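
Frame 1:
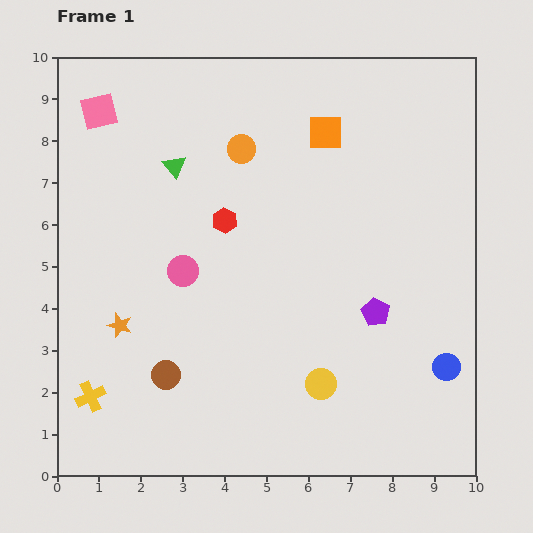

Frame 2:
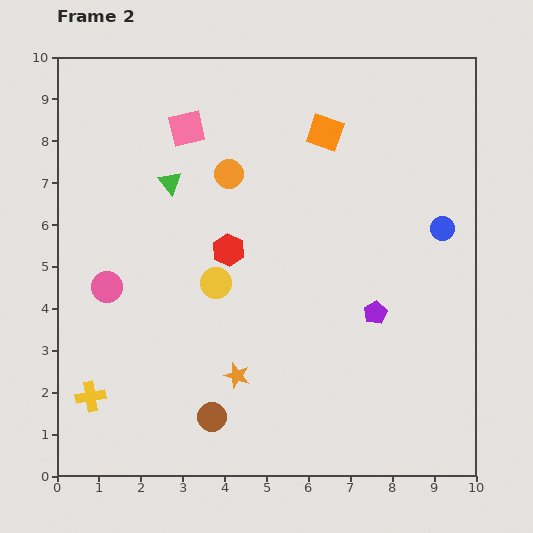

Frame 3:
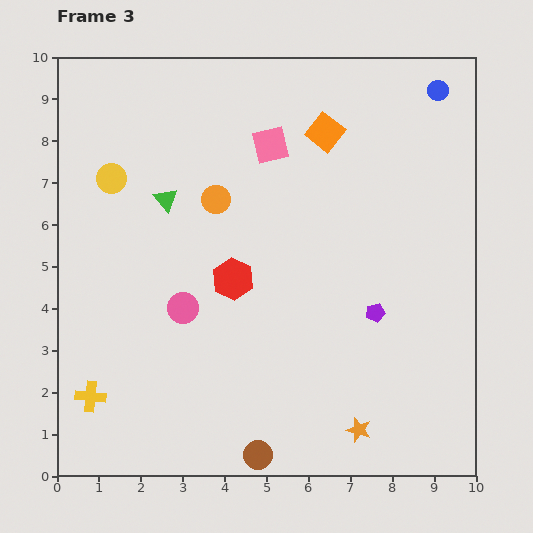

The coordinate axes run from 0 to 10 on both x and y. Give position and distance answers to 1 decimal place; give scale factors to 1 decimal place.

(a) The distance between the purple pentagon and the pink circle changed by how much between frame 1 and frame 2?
+1.7

Distance in frame 1: 4.7. Distance in frame 2: 6.4.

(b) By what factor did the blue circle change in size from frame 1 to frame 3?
0.8×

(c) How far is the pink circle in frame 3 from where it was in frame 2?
1.9

The pink circle moved from (1.2, 4.5) to (3.0, 4.0), a distance of √(1.8² + 0.5²) ≈ 1.9.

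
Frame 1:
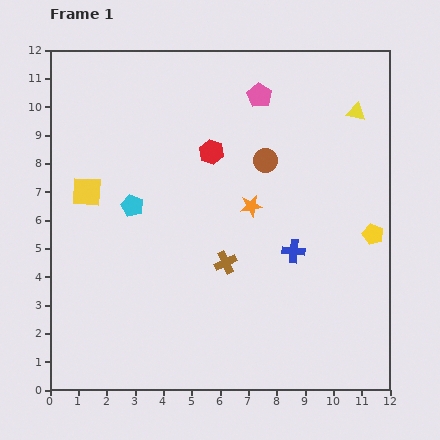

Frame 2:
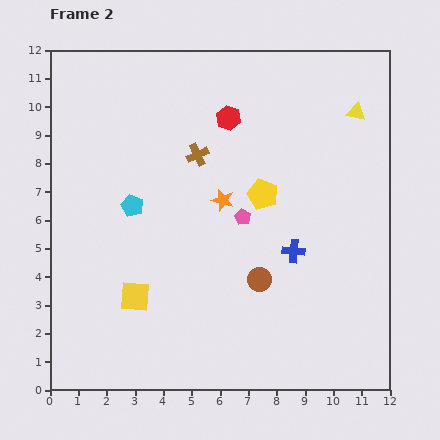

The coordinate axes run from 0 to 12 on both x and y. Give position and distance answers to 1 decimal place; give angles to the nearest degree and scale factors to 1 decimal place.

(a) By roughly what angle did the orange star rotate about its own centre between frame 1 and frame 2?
27° clockwise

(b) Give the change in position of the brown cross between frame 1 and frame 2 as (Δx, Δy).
(-1.0, 3.8)

The brown cross was at (6.2, 4.5) in frame 1 and (5.2, 8.3) in frame 2.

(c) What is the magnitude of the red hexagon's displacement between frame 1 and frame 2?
1.3

The red hexagon moved from (5.7, 8.4) to (6.3, 9.6), a distance of √(0.6² + 1.2²) ≈ 1.3.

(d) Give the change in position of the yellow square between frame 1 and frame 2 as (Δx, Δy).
(1.7, -3.7)

The yellow square was at (1.3, 7.0) in frame 1 and (3.0, 3.3) in frame 2.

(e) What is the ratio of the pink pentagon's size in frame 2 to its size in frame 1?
0.7×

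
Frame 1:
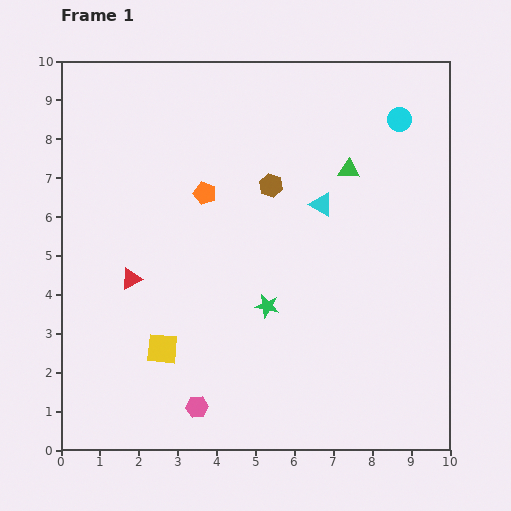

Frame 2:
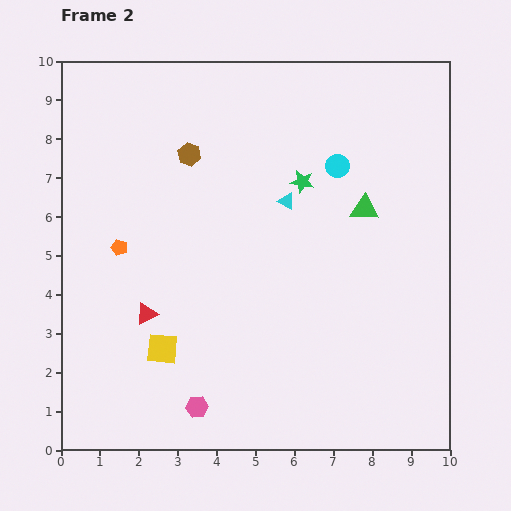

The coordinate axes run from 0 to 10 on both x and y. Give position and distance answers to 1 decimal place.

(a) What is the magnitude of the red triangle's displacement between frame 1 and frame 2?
1.0

The red triangle moved from (1.8, 4.4) to (2.2, 3.5), a distance of √(0.4² + 0.9²) ≈ 1.0.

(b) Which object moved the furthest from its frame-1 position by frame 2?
the green star

(moved 3.3; next 2.6)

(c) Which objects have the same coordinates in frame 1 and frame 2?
the yellow square, the pink hexagon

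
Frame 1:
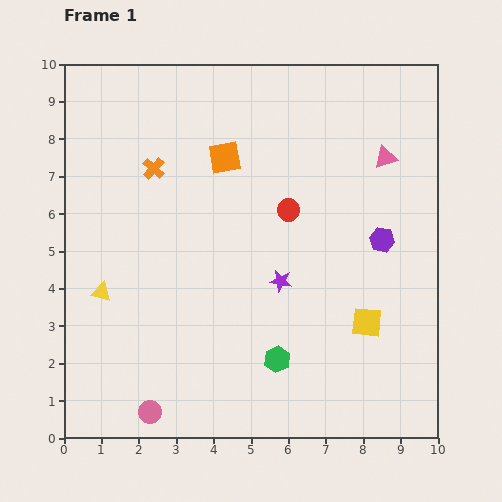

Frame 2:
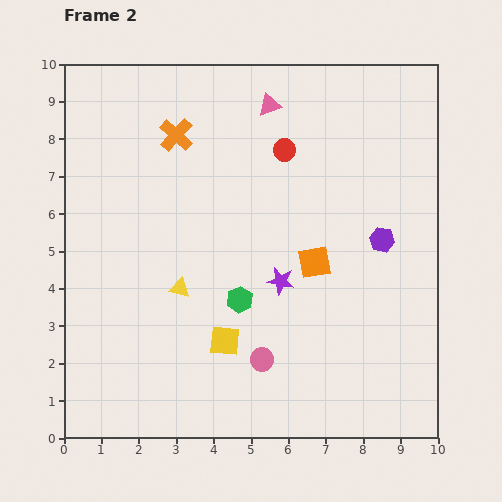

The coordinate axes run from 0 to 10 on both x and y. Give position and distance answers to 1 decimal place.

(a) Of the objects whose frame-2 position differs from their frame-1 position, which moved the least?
the orange cross

(moved 1.1)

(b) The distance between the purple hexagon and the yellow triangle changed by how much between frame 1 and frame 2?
-2.0

Distance in frame 1: 7.6. Distance in frame 2: 5.6.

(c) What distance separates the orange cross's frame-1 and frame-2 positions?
1.1

The orange cross moved from (2.4, 7.2) to (3.0, 8.1), a distance of √(0.6² + 0.9²) ≈ 1.1.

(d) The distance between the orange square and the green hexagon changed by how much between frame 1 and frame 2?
-3.4

Distance in frame 1: 5.6. Distance in frame 2: 2.2.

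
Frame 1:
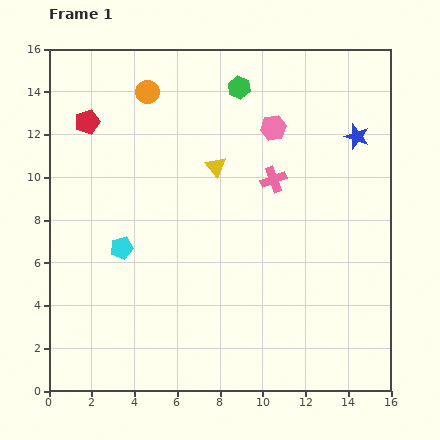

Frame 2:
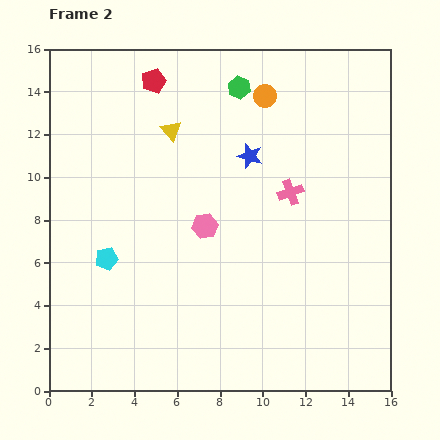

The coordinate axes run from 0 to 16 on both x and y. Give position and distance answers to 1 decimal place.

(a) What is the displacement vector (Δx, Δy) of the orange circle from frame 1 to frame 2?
(5.5, -0.2)

The orange circle was at (4.6, 14.0) in frame 1 and (10.1, 13.8) in frame 2.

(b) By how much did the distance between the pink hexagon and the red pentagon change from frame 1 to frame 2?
-1.5

Distance in frame 1: 8.7. Distance in frame 2: 7.2.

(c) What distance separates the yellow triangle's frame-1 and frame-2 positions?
2.7

The yellow triangle moved from (7.8, 10.5) to (5.7, 12.2), a distance of √(2.1² + 1.7²) ≈ 2.7.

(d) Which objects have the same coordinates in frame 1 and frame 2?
the green hexagon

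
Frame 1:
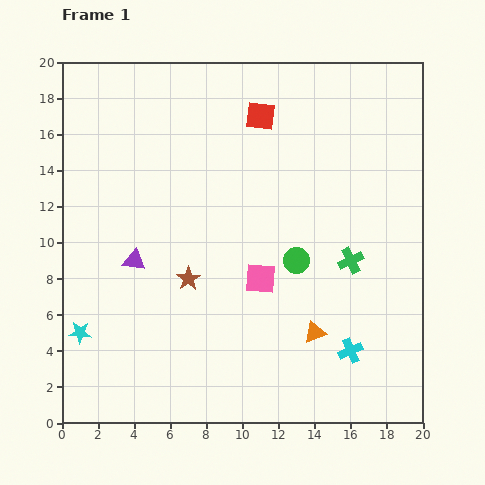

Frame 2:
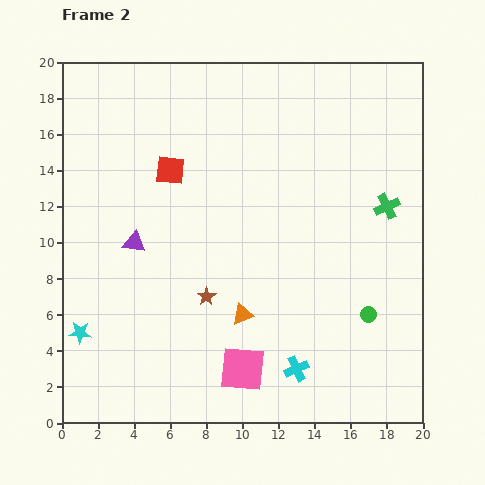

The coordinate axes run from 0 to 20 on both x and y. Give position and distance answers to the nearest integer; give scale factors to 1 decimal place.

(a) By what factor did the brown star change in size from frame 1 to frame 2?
0.8×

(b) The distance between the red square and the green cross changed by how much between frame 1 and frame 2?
+3

Distance in frame 1: 9. Distance in frame 2: 12.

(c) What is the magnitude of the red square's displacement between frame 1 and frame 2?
6

The red square moved from (11, 17) to (6, 14), a distance of √(5² + 3²) ≈ 6.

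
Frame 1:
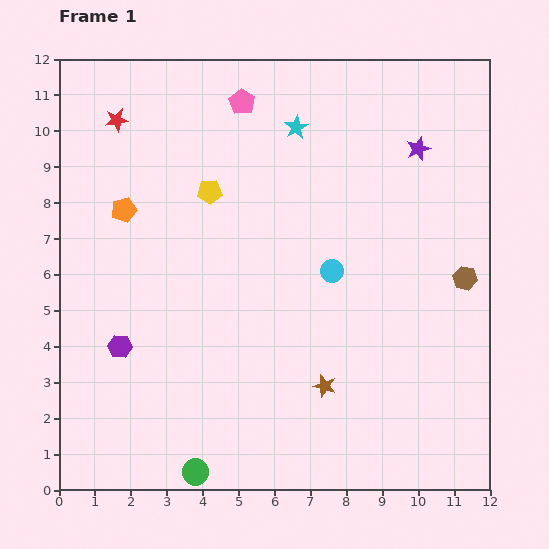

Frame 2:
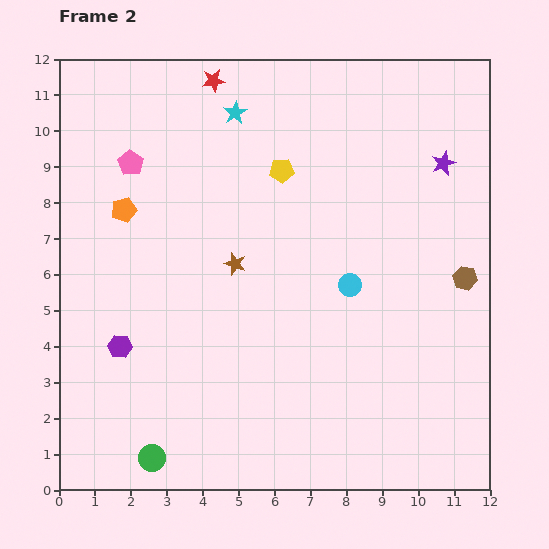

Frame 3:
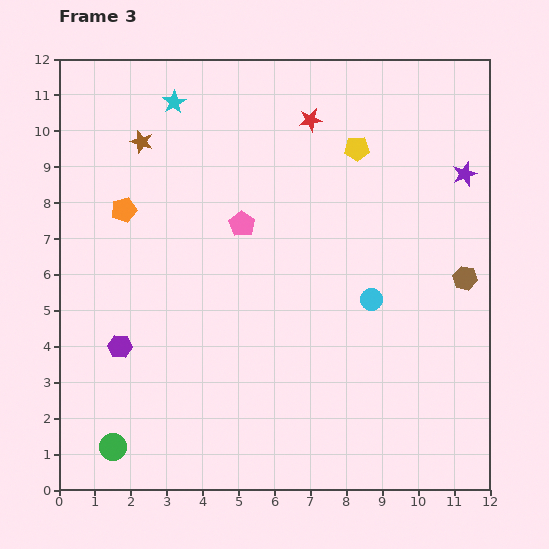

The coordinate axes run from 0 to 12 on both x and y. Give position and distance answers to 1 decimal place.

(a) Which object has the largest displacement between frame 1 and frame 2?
the brown star

(moved 4.2; next 3.5)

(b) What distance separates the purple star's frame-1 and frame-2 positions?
0.8

The purple star moved from (10.0, 9.5) to (10.7, 9.1), a distance of √(0.7² + 0.4²) ≈ 0.8.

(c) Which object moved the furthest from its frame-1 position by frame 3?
the brown star

(moved 8.5; next 5.4)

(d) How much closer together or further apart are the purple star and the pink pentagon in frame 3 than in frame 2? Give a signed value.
-2.3

Distance in frame 2: 8.7. Distance in frame 3: 6.4.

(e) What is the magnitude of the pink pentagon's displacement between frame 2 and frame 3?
3.5

The pink pentagon moved from (2.0, 9.1) to (5.1, 7.4), a distance of √(3.1² + 1.7²) ≈ 3.5.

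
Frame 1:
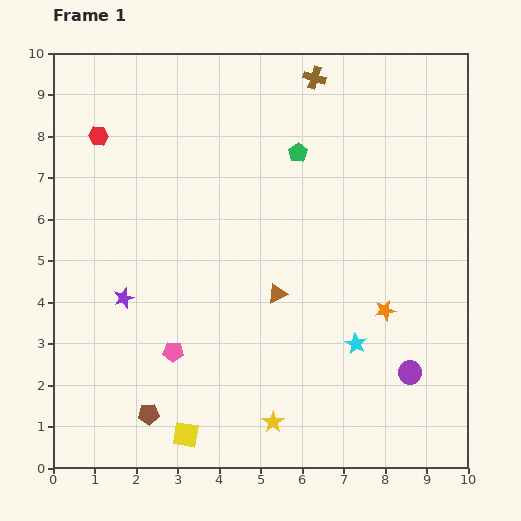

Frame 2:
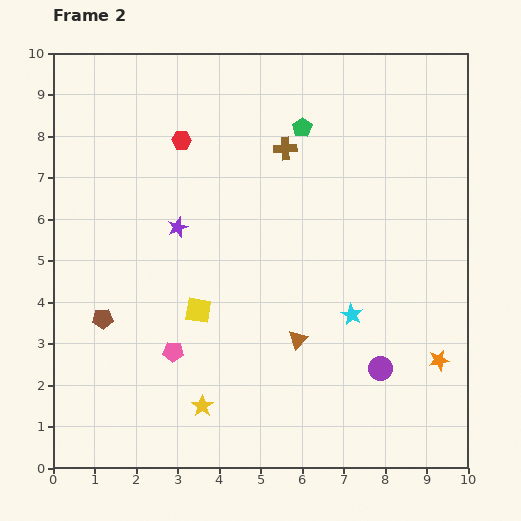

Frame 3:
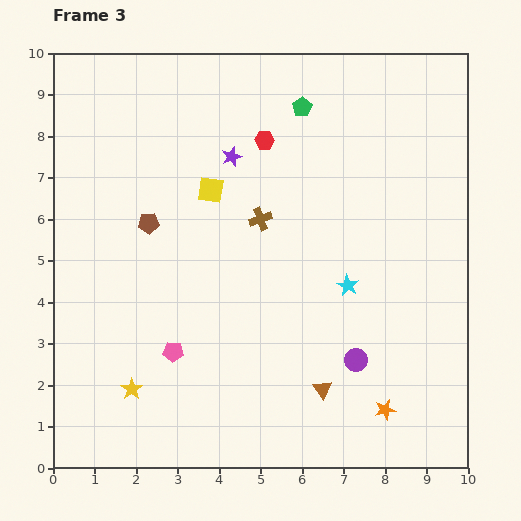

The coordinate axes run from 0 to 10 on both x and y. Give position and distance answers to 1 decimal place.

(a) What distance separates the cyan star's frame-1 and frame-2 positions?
0.7

The cyan star moved from (7.3, 3.0) to (7.2, 3.7), a distance of √(0.1² + 0.7²) ≈ 0.7.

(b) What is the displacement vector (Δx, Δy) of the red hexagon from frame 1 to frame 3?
(4.0, -0.1)

The red hexagon was at (1.1, 8.0) in frame 1 and (5.1, 7.9) in frame 3.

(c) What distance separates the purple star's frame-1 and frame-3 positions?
4.3

The purple star moved from (1.7, 4.1) to (4.3, 7.5), a distance of √(2.6² + 3.4²) ≈ 4.3.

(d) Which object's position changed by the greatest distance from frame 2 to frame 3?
the yellow square

(moved 2.9; next 2.5)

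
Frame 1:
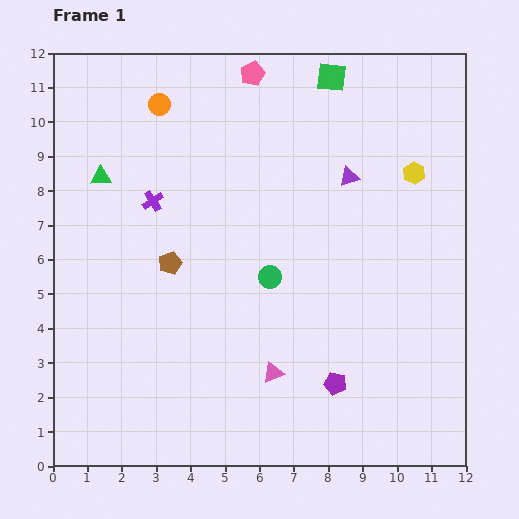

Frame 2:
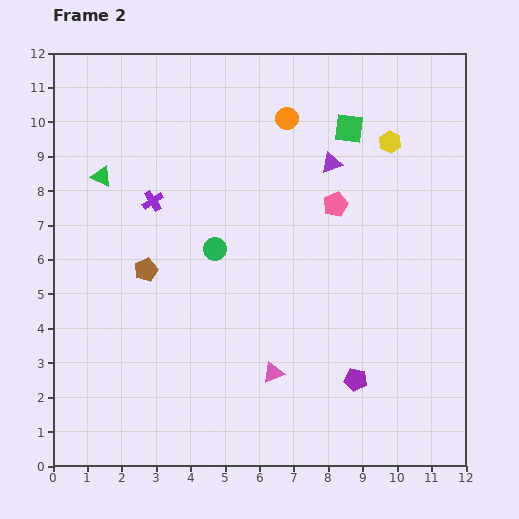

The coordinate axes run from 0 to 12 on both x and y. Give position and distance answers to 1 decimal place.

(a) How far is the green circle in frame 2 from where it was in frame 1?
1.8

The green circle moved from (6.3, 5.5) to (4.7, 6.3), a distance of √(1.6² + 0.8²) ≈ 1.8.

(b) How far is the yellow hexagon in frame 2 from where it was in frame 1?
1.1

The yellow hexagon moved from (10.5, 8.5) to (9.8, 9.4), a distance of √(0.7² + 0.9²) ≈ 1.1.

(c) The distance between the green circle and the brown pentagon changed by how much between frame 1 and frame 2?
-0.8

Distance in frame 1: 2.9. Distance in frame 2: 2.1.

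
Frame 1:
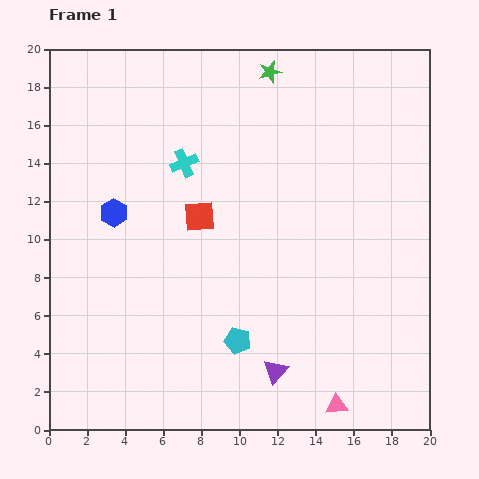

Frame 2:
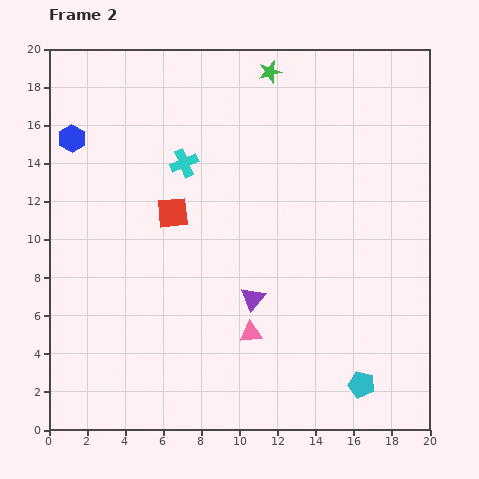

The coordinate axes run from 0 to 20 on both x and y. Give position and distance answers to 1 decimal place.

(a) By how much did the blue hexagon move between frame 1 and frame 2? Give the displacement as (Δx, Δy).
(-2.2, 3.9)

The blue hexagon was at (3.4, 11.4) in frame 1 and (1.2, 15.3) in frame 2.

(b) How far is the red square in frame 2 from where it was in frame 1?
1.4

The red square moved from (7.9, 11.2) to (6.5, 11.4), a distance of √(1.4² + 0.2²) ≈ 1.4.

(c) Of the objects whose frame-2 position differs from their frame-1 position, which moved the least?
the red square

(moved 1.4)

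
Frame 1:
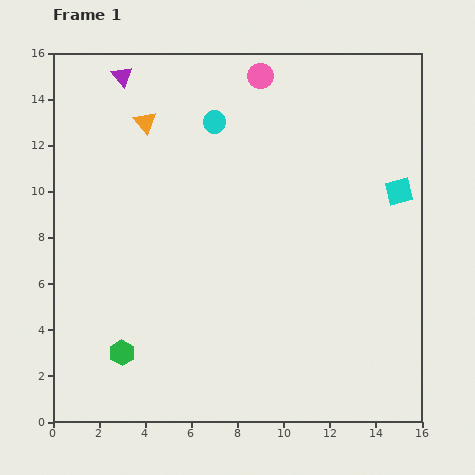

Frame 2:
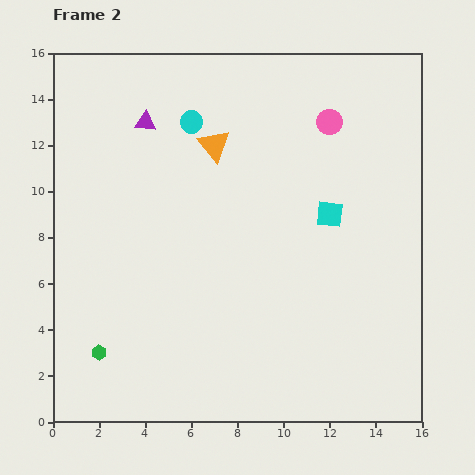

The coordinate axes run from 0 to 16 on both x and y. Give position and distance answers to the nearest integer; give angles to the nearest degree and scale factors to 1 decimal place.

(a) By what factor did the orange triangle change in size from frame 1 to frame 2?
1.5×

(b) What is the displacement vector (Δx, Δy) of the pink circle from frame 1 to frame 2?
(3, -2)

The pink circle was at (9, 15) in frame 1 and (12, 13) in frame 2.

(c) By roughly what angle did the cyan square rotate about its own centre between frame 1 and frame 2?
20° clockwise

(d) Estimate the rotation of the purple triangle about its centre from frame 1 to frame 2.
46° counter-clockwise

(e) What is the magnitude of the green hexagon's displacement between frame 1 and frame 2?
1

The green hexagon moved from (3, 3) to (2, 3), a distance of √(1² + 0²) ≈ 1.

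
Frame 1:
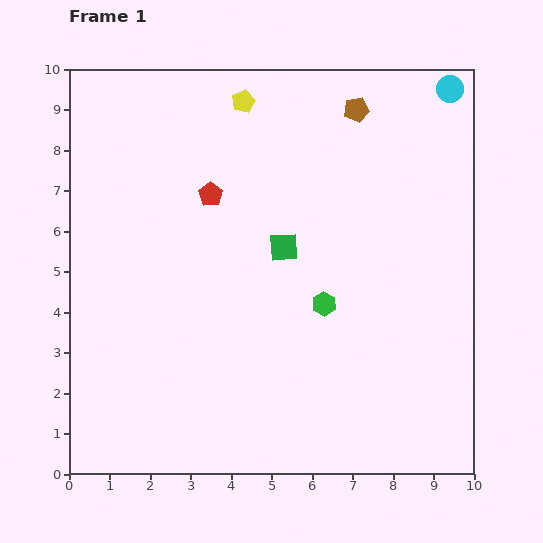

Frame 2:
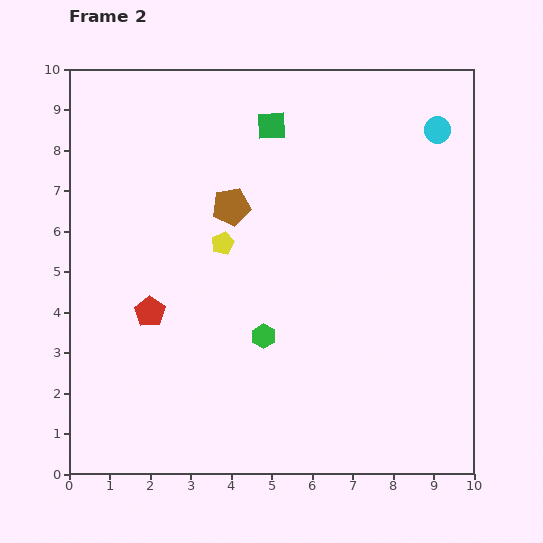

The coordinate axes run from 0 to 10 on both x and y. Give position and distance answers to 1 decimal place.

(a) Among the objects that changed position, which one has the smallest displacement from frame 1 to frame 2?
the cyan circle

(moved 1.0)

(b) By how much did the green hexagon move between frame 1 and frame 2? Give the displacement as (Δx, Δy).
(-1.5, -0.8)

The green hexagon was at (6.3, 4.2) in frame 1 and (4.8, 3.4) in frame 2.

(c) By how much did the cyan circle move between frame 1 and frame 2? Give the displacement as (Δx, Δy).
(-0.3, -1.0)

The cyan circle was at (9.4, 9.5) in frame 1 and (9.1, 8.5) in frame 2.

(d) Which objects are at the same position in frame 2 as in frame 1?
none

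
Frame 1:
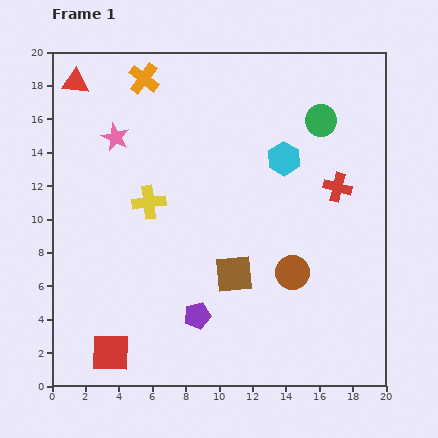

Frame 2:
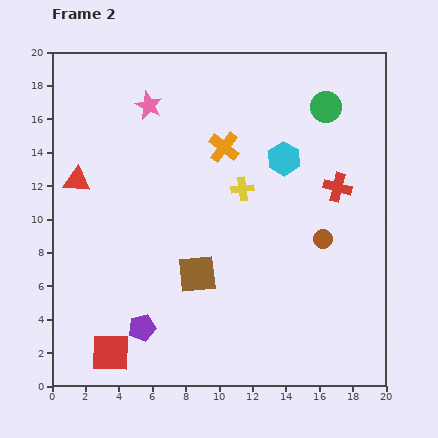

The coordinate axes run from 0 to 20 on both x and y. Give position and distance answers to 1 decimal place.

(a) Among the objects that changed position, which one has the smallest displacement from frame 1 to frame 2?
the green circle

(moved 0.9)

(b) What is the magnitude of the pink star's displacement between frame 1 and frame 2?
2.8

The pink star moved from (3.8, 14.9) to (5.8, 16.8), a distance of √(2.0² + 1.9²) ≈ 2.8.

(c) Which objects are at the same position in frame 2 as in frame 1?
the cyan hexagon, the red cross, the red square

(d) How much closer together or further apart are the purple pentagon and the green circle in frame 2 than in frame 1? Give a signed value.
+3.4

Distance in frame 1: 13.8. Distance in frame 2: 17.2.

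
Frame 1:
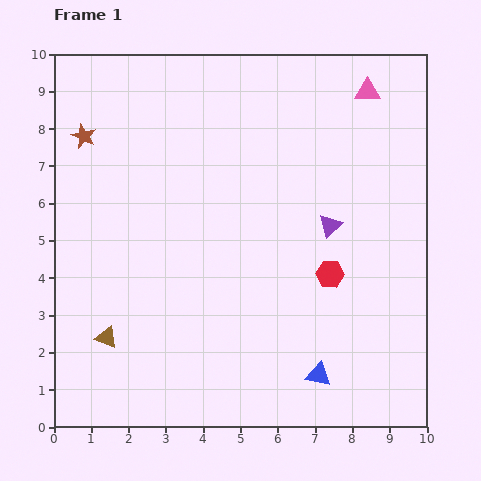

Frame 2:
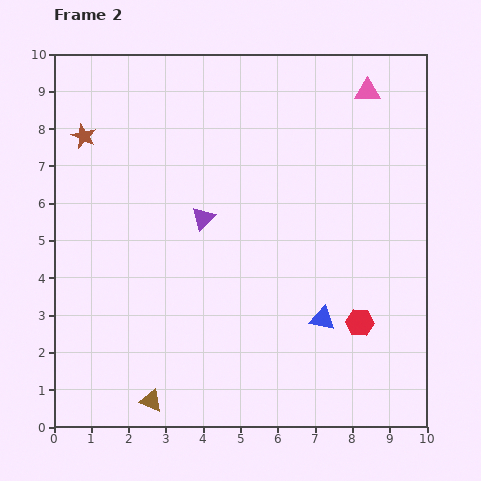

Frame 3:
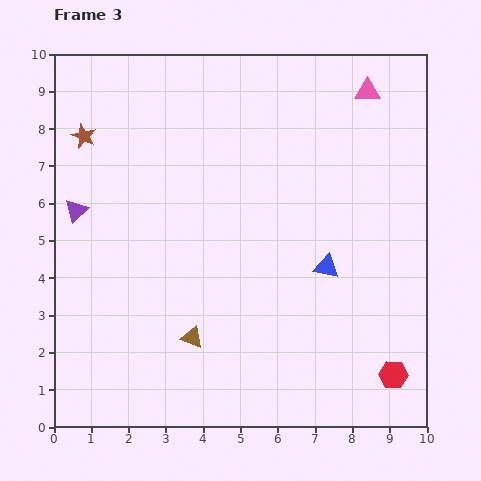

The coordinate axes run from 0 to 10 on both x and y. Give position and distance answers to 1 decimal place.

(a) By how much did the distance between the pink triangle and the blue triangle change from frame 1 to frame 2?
-1.5

Distance in frame 1: 7.7. Distance in frame 2: 6.2.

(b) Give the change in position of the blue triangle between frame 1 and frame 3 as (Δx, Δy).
(0.2, 2.9)

The blue triangle was at (7.1, 1.4) in frame 1 and (7.3, 4.3) in frame 3.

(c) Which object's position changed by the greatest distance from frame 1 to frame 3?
the purple triangle

(moved 6.8; next 3.2)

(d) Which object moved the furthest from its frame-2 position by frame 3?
the purple triangle

(moved 3.4; next 2.0)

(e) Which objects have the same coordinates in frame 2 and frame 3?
the brown star, the pink triangle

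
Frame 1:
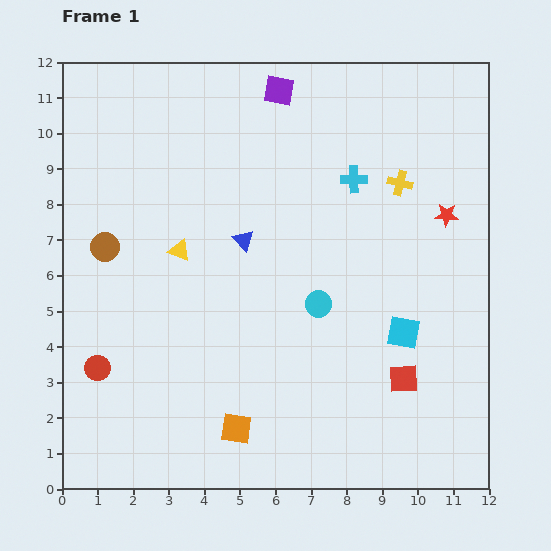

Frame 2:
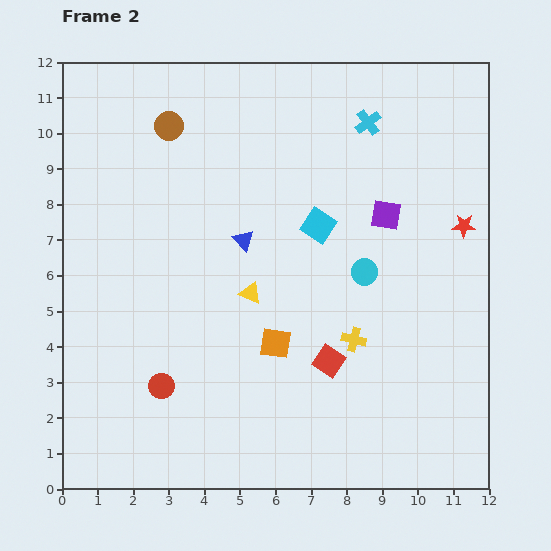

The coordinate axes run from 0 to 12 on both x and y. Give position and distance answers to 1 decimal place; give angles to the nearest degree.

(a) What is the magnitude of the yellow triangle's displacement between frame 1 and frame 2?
2.3

The yellow triangle moved from (3.3, 6.7) to (5.3, 5.5), a distance of √(2.0² + 1.2²) ≈ 2.3.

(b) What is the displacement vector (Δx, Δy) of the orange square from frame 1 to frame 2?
(1.1, 2.4)

The orange square was at (4.9, 1.7) in frame 1 and (6.0, 4.1) in frame 2.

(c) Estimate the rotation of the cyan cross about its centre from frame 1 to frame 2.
35° counter-clockwise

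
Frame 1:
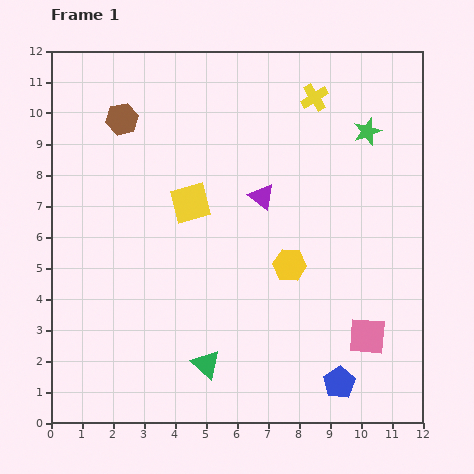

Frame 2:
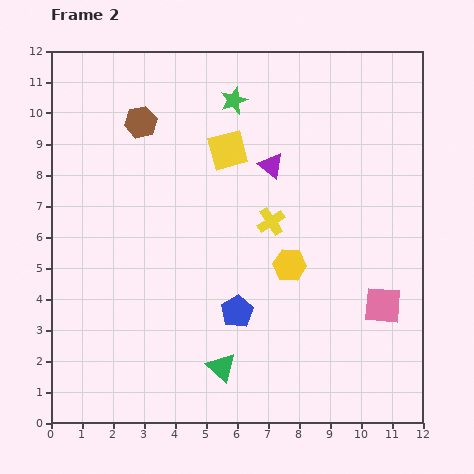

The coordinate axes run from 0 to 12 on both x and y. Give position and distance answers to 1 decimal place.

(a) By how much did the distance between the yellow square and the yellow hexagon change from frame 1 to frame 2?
+0.4

Distance in frame 1: 3.8. Distance in frame 2: 4.2.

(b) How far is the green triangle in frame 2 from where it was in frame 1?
0.5

The green triangle moved from (5.0, 1.9) to (5.5, 1.8), a distance of √(0.5² + 0.1²) ≈ 0.5.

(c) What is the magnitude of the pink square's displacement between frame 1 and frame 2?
1.1

The pink square moved from (10.2, 2.8) to (10.7, 3.8), a distance of √(0.5² + 1.0²) ≈ 1.1.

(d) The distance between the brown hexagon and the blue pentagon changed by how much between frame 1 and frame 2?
-4.2

Distance in frame 1: 11.0. Distance in frame 2: 6.8.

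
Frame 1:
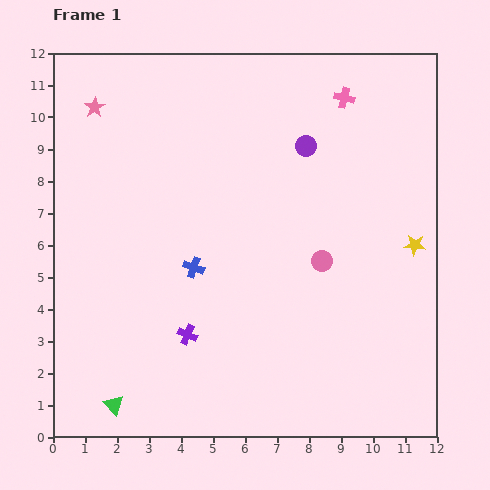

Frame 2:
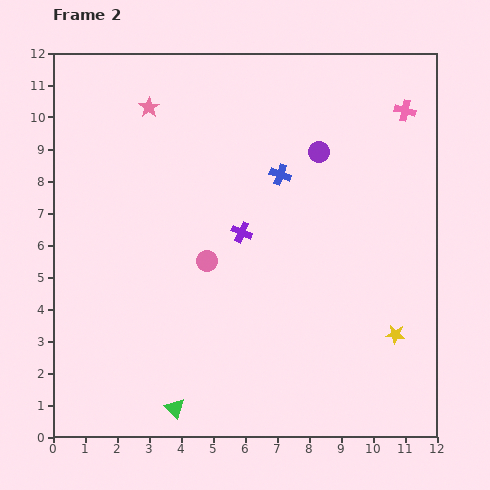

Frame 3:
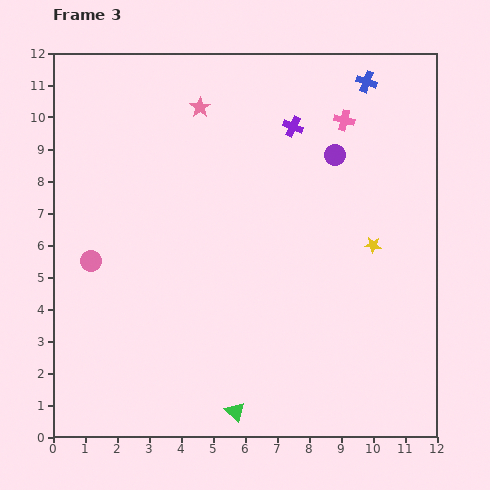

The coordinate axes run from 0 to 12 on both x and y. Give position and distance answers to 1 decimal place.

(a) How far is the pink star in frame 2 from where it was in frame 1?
1.7

The pink star moved from (1.3, 10.3) to (3.0, 10.3), a distance of √(1.7² + 0.0²) ≈ 1.7.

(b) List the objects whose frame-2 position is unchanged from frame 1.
none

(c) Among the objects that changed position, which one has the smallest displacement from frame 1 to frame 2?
the purple circle

(moved 0.4)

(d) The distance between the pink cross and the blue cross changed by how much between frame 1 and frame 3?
-5.7

Distance in frame 1: 7.1. Distance in frame 3: 1.4.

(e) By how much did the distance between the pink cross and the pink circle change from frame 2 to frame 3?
+1.2

Distance in frame 2: 7.8. Distance in frame 3: 9.0.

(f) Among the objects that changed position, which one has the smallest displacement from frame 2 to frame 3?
the purple circle

(moved 0.5)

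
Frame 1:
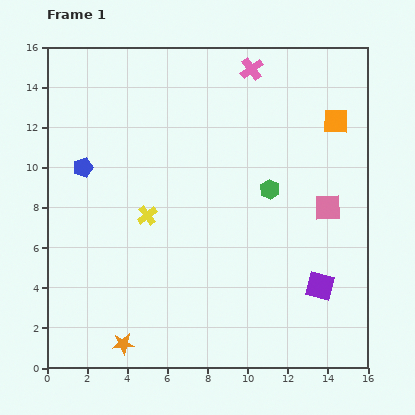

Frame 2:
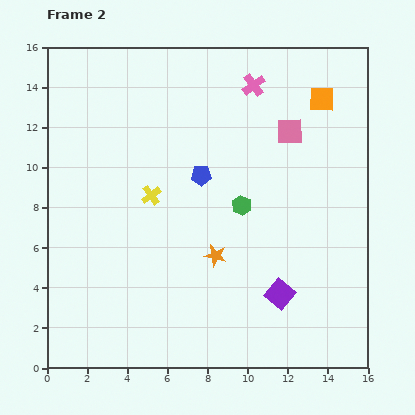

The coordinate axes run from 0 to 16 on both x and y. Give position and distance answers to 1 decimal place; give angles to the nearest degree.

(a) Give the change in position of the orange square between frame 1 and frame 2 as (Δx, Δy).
(-0.7, 1.1)

The orange square was at (14.4, 12.3) in frame 1 and (13.7, 13.4) in frame 2.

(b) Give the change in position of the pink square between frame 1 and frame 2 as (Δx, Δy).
(-1.9, 3.8)

The pink square was at (14.0, 8.0) in frame 1 and (12.1, 11.8) in frame 2.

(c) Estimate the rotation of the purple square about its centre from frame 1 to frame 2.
26° clockwise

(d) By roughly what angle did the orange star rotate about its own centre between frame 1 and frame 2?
18° clockwise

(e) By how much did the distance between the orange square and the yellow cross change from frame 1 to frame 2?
-0.7

Distance in frame 1: 10.5. Distance in frame 2: 9.8.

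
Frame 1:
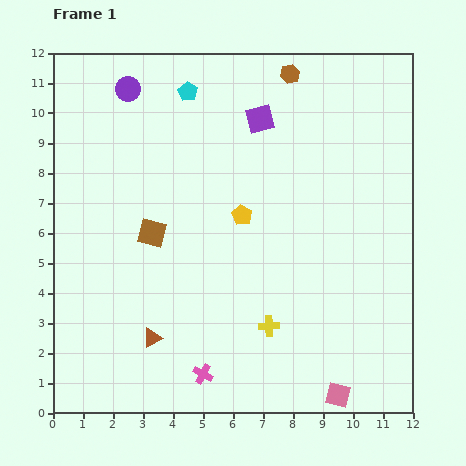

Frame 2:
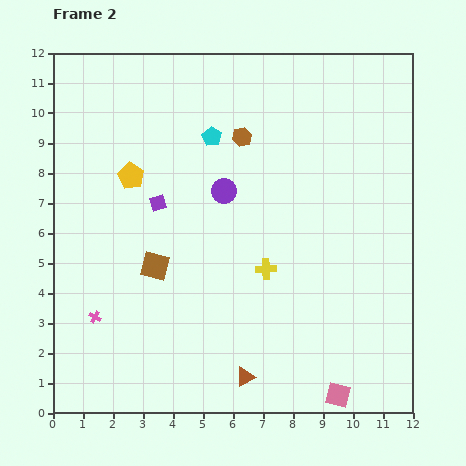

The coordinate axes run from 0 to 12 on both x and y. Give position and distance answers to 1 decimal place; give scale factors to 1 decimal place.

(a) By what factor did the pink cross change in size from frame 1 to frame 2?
0.6×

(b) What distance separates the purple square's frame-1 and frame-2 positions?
4.4

The purple square moved from (6.9, 9.8) to (3.5, 7.0), a distance of √(3.4² + 2.8²) ≈ 4.4.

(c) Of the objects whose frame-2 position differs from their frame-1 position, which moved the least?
the brown square

(moved 1.1)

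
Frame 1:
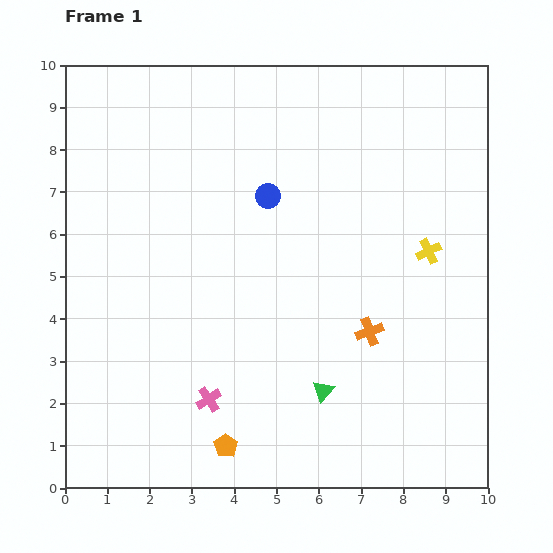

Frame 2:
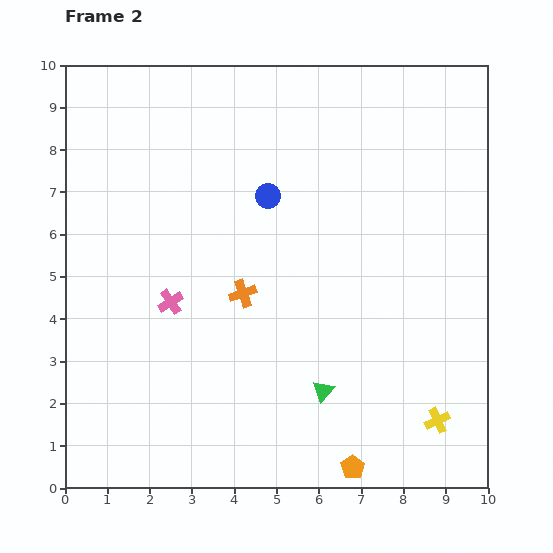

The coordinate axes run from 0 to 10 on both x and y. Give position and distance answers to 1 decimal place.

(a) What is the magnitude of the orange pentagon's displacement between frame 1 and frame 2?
3.0

The orange pentagon moved from (3.8, 1.0) to (6.8, 0.5), a distance of √(3.0² + 0.5²) ≈ 3.0.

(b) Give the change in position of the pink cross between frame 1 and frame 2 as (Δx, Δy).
(-0.9, 2.3)

The pink cross was at (3.4, 2.1) in frame 1 and (2.5, 4.4) in frame 2.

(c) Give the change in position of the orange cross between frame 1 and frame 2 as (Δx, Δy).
(-3.0, 0.9)

The orange cross was at (7.2, 3.7) in frame 1 and (4.2, 4.6) in frame 2.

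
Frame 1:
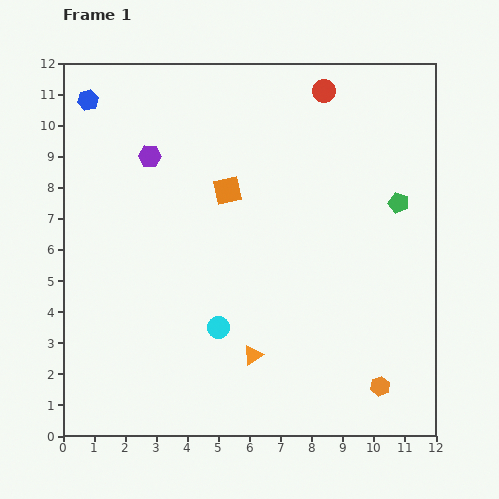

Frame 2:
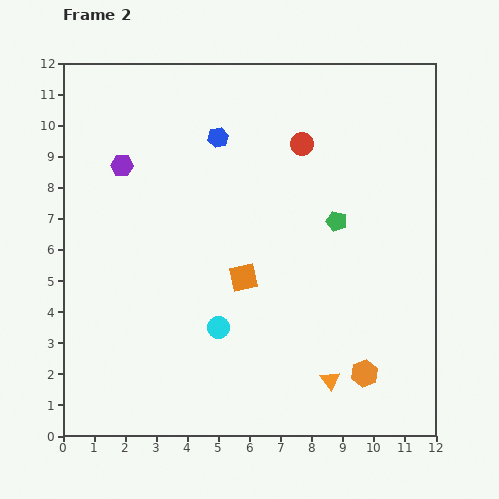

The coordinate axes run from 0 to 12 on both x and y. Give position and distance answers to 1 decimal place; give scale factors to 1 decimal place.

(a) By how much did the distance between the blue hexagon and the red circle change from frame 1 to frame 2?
-4.9

Distance in frame 1: 7.6. Distance in frame 2: 2.7.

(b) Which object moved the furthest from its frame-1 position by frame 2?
the blue hexagon

(moved 4.4; next 2.8)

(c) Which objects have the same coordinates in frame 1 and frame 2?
the cyan circle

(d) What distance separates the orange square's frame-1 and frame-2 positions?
2.8

The orange square moved from (5.3, 7.9) to (5.8, 5.1), a distance of √(0.5² + 2.8²) ≈ 2.8.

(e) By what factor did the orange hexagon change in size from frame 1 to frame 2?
1.4×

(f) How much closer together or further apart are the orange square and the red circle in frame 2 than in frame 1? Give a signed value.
+0.2

Distance in frame 1: 4.5. Distance in frame 2: 4.7.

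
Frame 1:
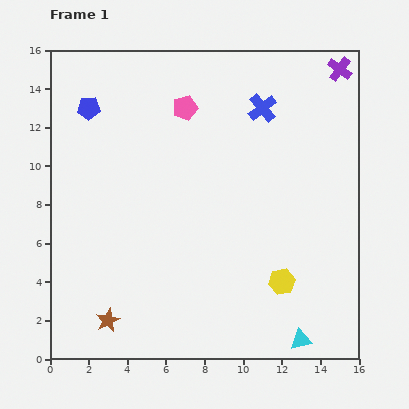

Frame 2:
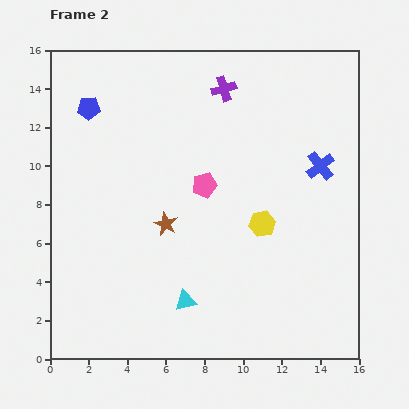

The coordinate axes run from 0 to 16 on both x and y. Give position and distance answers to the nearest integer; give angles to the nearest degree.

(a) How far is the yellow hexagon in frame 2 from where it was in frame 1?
3

The yellow hexagon moved from (12, 4) to (11, 7), a distance of √(1² + 3²) ≈ 3.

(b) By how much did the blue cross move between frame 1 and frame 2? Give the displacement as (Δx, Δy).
(3, -3)

The blue cross was at (11, 13) in frame 1 and (14, 10) in frame 2.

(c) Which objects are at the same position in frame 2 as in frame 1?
the blue pentagon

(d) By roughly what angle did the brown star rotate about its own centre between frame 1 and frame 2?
20° counter-clockwise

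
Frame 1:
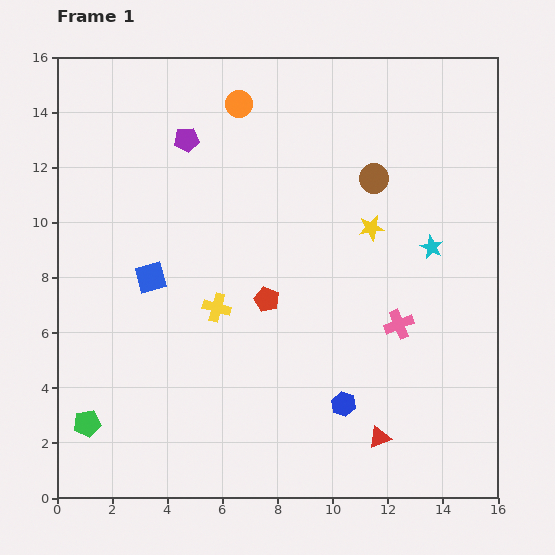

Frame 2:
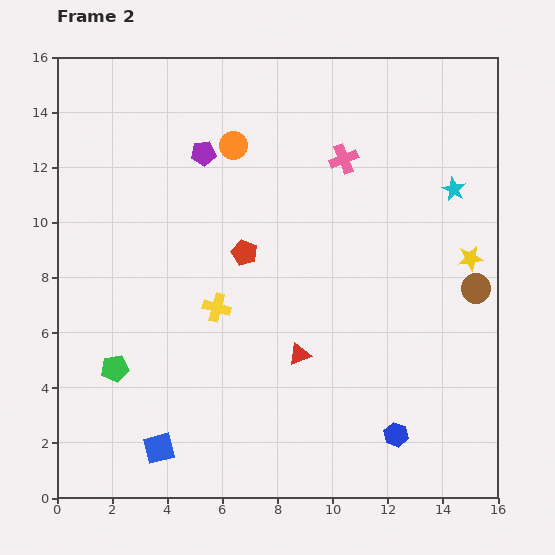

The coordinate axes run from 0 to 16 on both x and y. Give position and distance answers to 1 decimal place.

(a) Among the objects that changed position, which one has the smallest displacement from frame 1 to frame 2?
the purple pentagon

(moved 0.8)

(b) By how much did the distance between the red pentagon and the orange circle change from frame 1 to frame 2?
-3.3

Distance in frame 1: 7.2. Distance in frame 2: 3.9.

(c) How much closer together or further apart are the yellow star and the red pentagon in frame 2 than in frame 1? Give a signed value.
+3.6

Distance in frame 1: 4.6. Distance in frame 2: 8.2.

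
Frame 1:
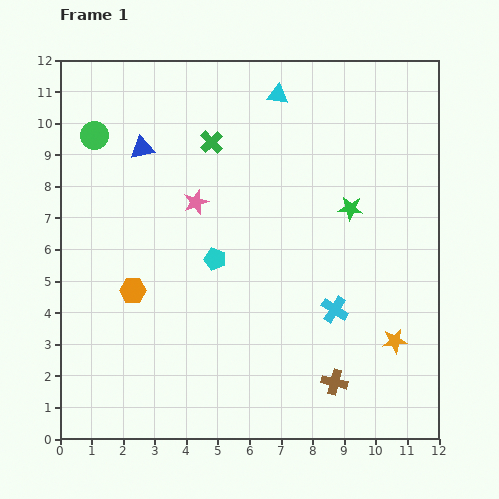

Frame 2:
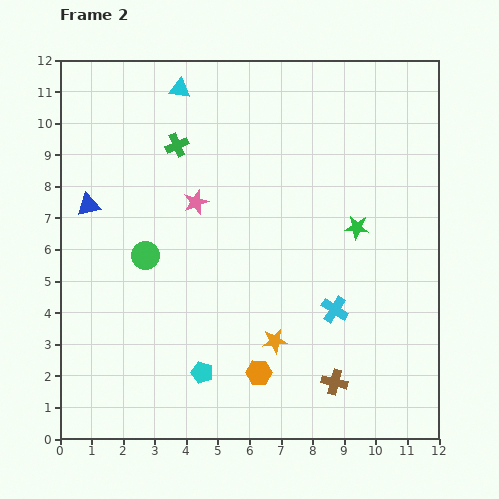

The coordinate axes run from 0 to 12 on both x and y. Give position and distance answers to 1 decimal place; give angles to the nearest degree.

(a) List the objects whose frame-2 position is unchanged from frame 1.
the cyan cross, the brown cross, the pink star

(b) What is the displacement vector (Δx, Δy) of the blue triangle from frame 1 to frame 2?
(-1.7, -1.8)

The blue triangle was at (2.6, 9.2) in frame 1 and (0.9, 7.4) in frame 2.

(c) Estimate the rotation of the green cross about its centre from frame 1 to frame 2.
20° clockwise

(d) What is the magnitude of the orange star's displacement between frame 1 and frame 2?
3.8

The orange star moved from (10.6, 3.1) to (6.8, 3.1), a distance of √(3.8² + 0.0²) ≈ 3.8.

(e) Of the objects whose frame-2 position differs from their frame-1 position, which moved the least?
the green star

(moved 0.6)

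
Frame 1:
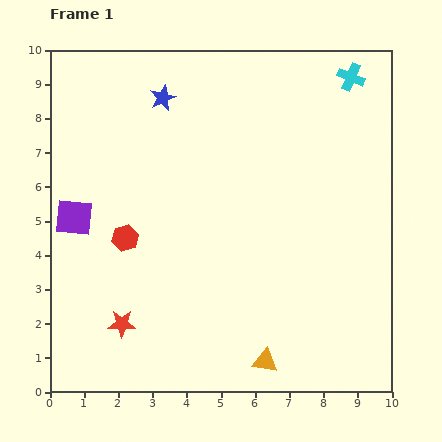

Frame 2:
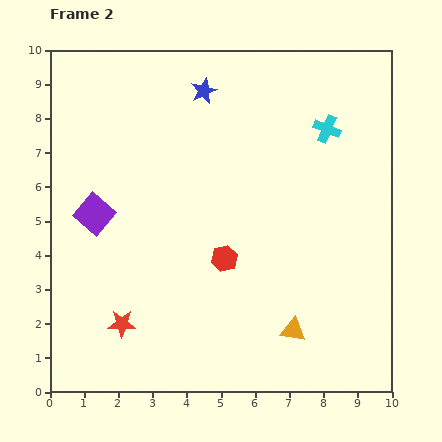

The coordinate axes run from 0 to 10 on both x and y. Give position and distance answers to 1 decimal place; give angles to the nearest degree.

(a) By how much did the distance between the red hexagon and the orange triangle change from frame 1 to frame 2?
-2.6

Distance in frame 1: 5.5. Distance in frame 2: 2.9.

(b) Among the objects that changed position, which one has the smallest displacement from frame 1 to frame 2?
the purple square

(moved 0.6)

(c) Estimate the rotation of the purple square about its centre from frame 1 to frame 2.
35° clockwise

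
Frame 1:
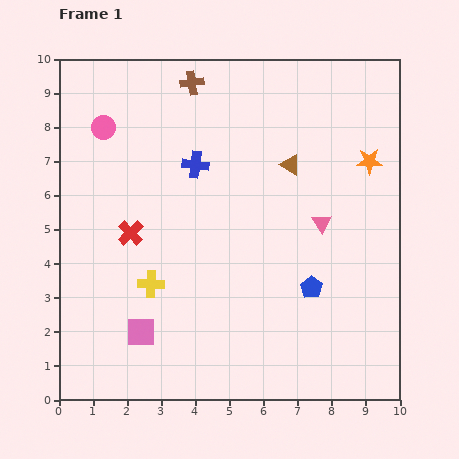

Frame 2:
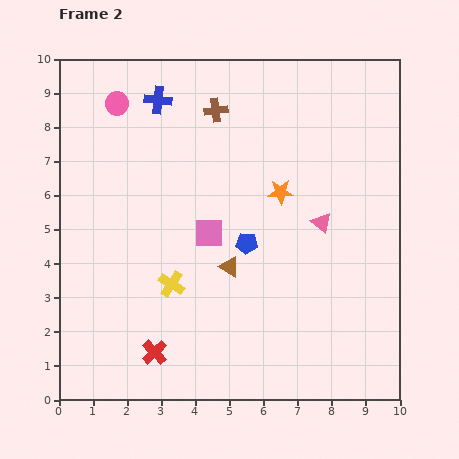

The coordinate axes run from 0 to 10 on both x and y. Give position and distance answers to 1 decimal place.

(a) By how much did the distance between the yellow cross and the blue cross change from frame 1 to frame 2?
+1.7

Distance in frame 1: 3.7. Distance in frame 2: 5.4.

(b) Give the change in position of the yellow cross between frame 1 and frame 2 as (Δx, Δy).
(0.6, 0.0)

The yellow cross was at (2.7, 3.4) in frame 1 and (3.3, 3.4) in frame 2.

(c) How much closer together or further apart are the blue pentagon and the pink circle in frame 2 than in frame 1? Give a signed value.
-2.1

Distance in frame 1: 7.7. Distance in frame 2: 5.6.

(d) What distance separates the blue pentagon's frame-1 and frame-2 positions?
2.3

The blue pentagon moved from (7.4, 3.3) to (5.5, 4.6), a distance of √(1.9² + 1.3²) ≈ 2.3.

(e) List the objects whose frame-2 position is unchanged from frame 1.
the pink triangle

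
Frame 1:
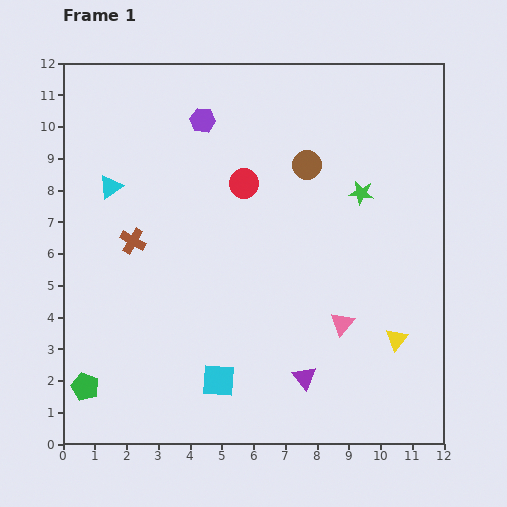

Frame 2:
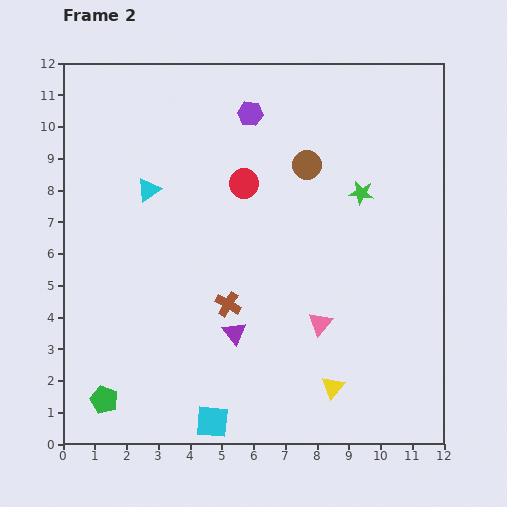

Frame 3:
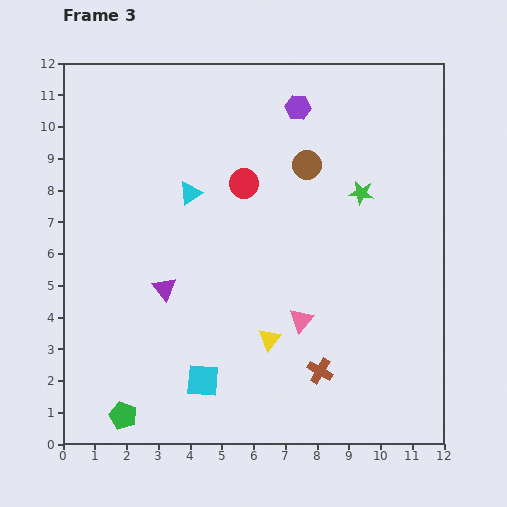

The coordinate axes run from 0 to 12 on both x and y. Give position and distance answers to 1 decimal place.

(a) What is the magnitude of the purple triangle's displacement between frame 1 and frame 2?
2.6

The purple triangle moved from (7.6, 2.1) to (5.4, 3.5), a distance of √(2.2² + 1.4²) ≈ 2.6.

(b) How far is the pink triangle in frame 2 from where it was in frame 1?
0.7

The pink triangle moved from (8.8, 3.8) to (8.1, 3.8), a distance of √(0.7² + 0.0²) ≈ 0.7.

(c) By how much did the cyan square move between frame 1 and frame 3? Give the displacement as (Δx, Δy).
(-0.5, 0.0)

The cyan square was at (4.9, 2.0) in frame 1 and (4.4, 2.0) in frame 3.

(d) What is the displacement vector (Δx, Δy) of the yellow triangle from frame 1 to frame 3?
(-4.0, 0.0)

The yellow triangle was at (10.5, 3.3) in frame 1 and (6.5, 3.3) in frame 3.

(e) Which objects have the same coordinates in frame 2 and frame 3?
the red circle, the brown circle, the green star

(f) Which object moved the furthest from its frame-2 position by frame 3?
the brown cross

(moved 3.6; next 2.6)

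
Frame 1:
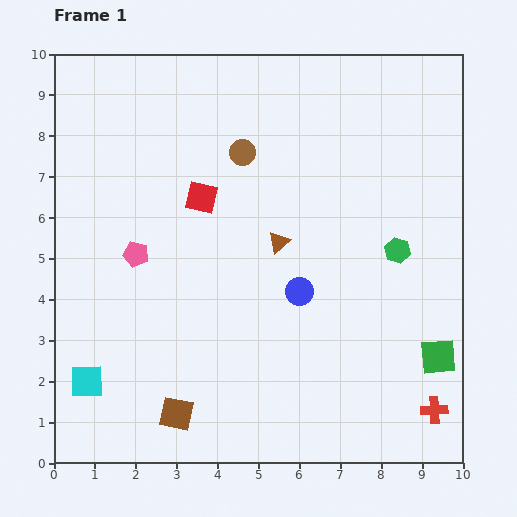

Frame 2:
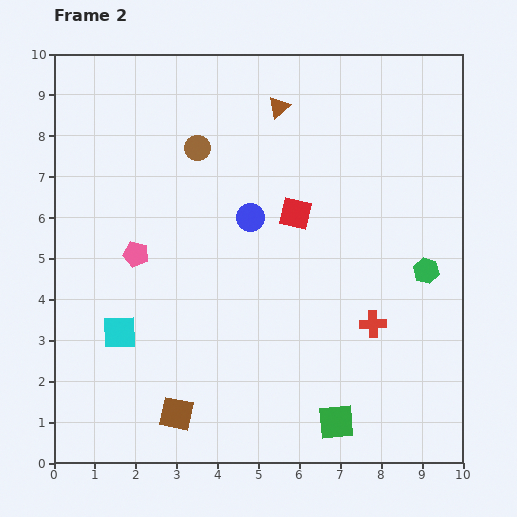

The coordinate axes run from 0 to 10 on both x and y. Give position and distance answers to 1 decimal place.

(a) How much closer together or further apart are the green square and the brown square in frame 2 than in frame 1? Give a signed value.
-2.7

Distance in frame 1: 6.6. Distance in frame 2: 3.9.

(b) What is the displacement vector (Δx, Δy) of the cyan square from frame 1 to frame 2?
(0.8, 1.2)

The cyan square was at (0.8, 2.0) in frame 1 and (1.6, 3.2) in frame 2.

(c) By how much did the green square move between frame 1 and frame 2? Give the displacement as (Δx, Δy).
(-2.5, -1.6)

The green square was at (9.4, 2.6) in frame 1 and (6.9, 1.0) in frame 2.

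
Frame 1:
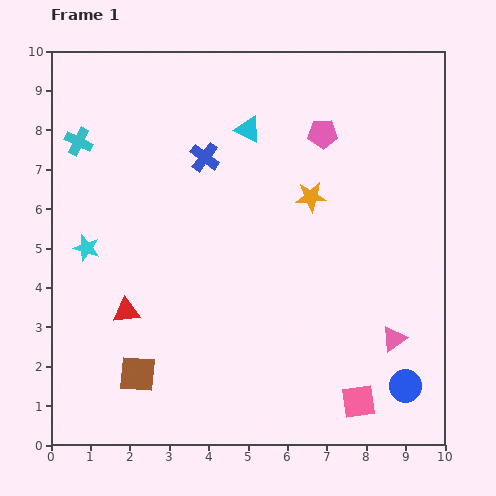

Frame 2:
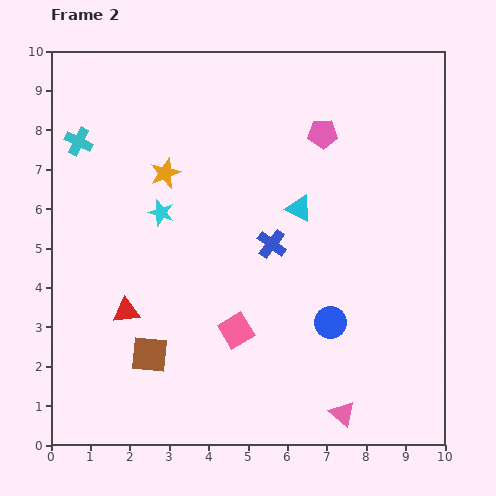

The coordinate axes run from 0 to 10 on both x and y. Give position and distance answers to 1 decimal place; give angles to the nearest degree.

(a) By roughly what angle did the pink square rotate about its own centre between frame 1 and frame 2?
23° counter-clockwise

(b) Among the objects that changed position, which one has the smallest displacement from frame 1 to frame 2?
the brown square

(moved 0.6)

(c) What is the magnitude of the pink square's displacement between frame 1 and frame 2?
3.6

The pink square moved from (7.8, 1.1) to (4.7, 2.9), a distance of √(3.1² + 1.8²) ≈ 3.6.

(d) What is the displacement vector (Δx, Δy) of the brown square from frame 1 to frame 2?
(0.3, 0.5)

The brown square was at (2.2, 1.8) in frame 1 and (2.5, 2.3) in frame 2.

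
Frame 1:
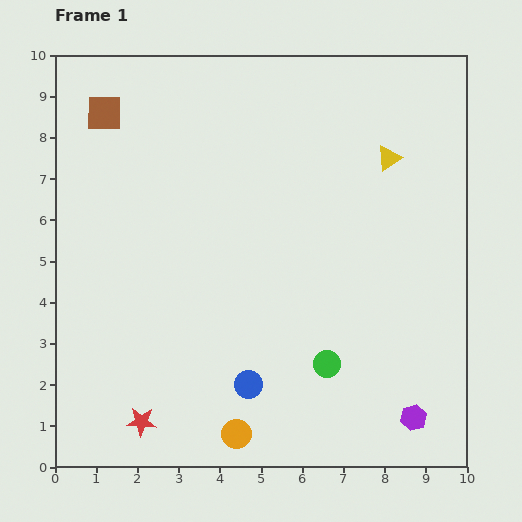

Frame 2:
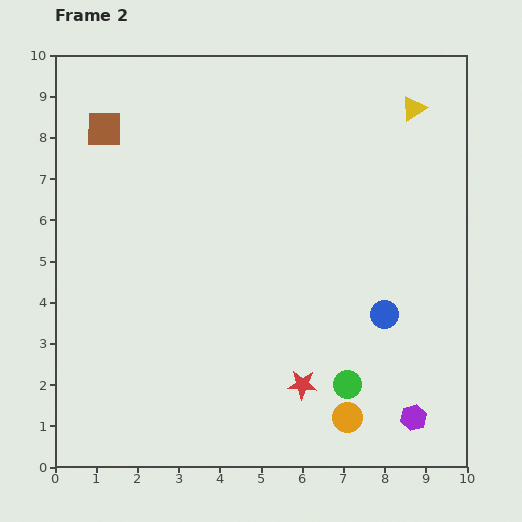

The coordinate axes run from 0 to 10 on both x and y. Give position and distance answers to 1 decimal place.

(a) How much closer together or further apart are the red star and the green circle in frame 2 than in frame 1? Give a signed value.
-3.6

Distance in frame 1: 4.7. Distance in frame 2: 1.1.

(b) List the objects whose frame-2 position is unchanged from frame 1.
the purple hexagon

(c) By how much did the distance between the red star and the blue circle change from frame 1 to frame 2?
-0.2

Distance in frame 1: 2.8. Distance in frame 2: 2.6.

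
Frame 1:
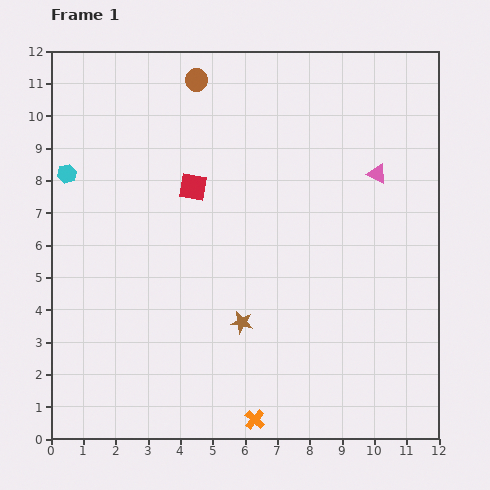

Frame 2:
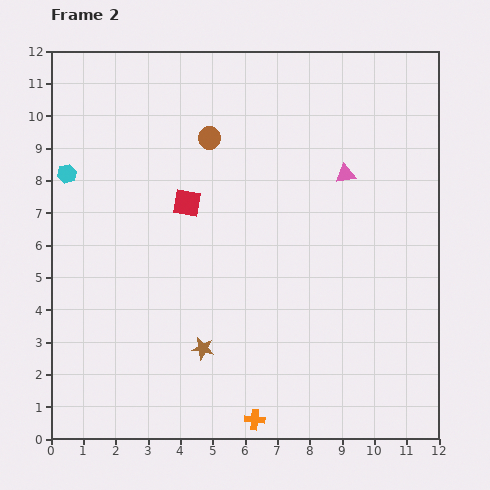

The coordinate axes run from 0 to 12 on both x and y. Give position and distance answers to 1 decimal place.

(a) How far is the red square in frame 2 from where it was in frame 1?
0.5

The red square moved from (4.4, 7.8) to (4.2, 7.3), a distance of √(0.2² + 0.5²) ≈ 0.5.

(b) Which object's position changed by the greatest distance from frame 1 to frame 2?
the brown circle

(moved 1.8; next 1.4)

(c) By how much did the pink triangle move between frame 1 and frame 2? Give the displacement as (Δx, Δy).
(-1.0, 0.0)

The pink triangle was at (10.1, 8.2) in frame 1 and (9.1, 8.2) in frame 2.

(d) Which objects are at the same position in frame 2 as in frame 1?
the cyan hexagon, the orange cross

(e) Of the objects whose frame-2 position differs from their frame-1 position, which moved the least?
the red square

(moved 0.5)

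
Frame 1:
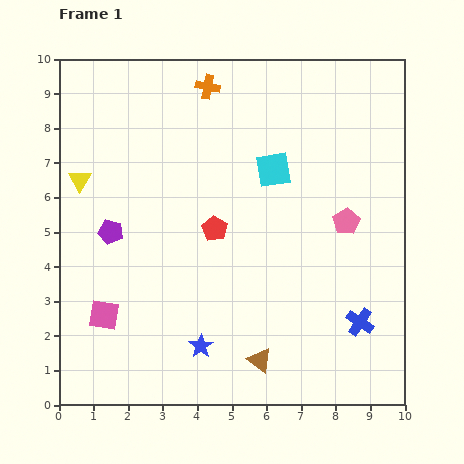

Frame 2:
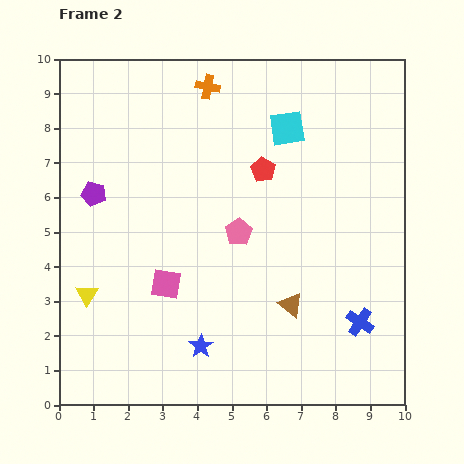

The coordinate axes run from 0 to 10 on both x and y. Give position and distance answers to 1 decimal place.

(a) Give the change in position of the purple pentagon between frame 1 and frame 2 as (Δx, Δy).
(-0.5, 1.1)

The purple pentagon was at (1.5, 5.0) in frame 1 and (1.0, 6.1) in frame 2.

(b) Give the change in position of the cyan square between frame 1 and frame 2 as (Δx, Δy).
(0.4, 1.2)

The cyan square was at (6.2, 6.8) in frame 1 and (6.6, 8.0) in frame 2.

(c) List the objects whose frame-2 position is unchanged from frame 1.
the blue cross, the orange cross, the blue star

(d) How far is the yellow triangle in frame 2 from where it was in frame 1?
3.3

The yellow triangle moved from (0.6, 6.5) to (0.8, 3.2), a distance of √(0.2² + 3.3²) ≈ 3.3.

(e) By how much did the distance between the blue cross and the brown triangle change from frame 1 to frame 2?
-1.0

Distance in frame 1: 3.1. Distance in frame 2: 2.1.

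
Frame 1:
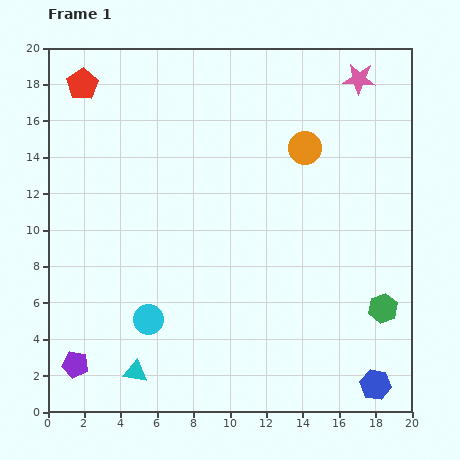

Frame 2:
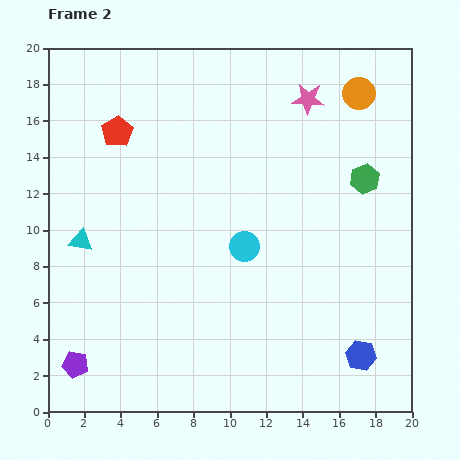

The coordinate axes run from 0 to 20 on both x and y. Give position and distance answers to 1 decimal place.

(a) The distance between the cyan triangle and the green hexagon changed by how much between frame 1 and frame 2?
+2.0

Distance in frame 1: 14.0. Distance in frame 2: 16.0.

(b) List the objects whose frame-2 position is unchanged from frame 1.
the purple pentagon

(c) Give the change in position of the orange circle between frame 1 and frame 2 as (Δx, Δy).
(3.0, 3.0)

The orange circle was at (14.1, 14.5) in frame 1 and (17.1, 17.5) in frame 2.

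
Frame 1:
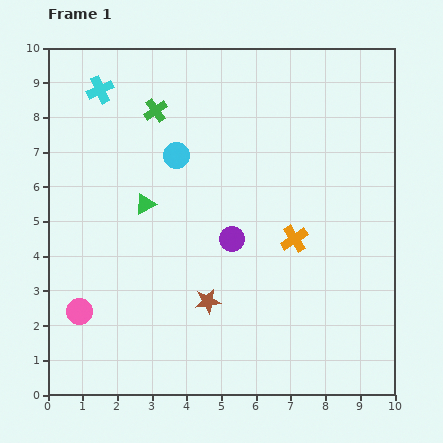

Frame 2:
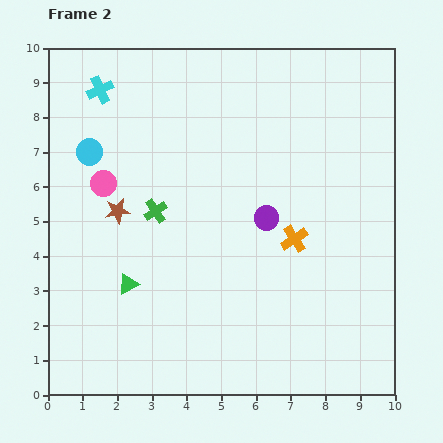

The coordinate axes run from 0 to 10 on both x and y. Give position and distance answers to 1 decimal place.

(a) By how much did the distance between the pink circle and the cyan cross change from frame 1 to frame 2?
-3.7

Distance in frame 1: 6.4. Distance in frame 2: 2.7.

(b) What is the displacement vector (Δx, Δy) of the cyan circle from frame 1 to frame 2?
(-2.5, 0.1)

The cyan circle was at (3.7, 6.9) in frame 1 and (1.2, 7.0) in frame 2.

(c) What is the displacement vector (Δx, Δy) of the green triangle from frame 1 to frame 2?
(-0.5, -2.3)

The green triangle was at (2.8, 5.5) in frame 1 and (2.3, 3.2) in frame 2.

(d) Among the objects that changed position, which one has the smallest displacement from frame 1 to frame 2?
the purple circle

(moved 1.2)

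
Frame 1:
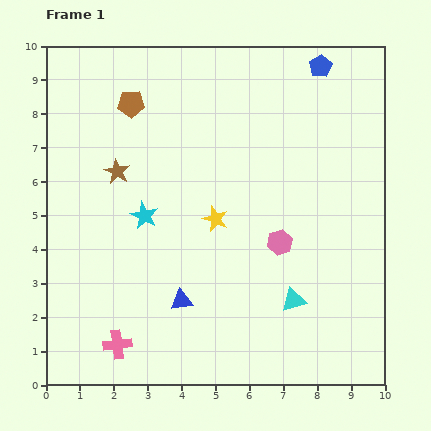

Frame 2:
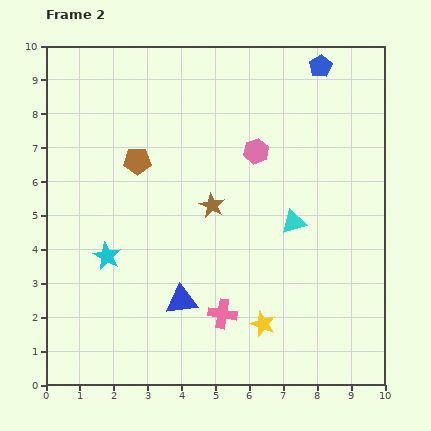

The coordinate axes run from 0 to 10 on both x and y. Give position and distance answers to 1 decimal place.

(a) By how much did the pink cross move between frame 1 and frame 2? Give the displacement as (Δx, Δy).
(3.1, 0.9)

The pink cross was at (2.1, 1.2) in frame 1 and (5.2, 2.1) in frame 2.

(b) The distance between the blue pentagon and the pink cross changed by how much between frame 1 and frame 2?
-2.3

Distance in frame 1: 10.2. Distance in frame 2: 7.9.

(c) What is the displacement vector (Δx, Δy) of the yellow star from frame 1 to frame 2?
(1.4, -3.1)

The yellow star was at (5.0, 4.9) in frame 1 and (6.4, 1.8) in frame 2.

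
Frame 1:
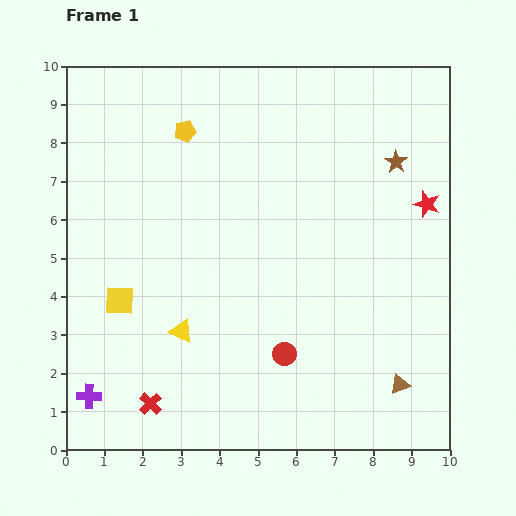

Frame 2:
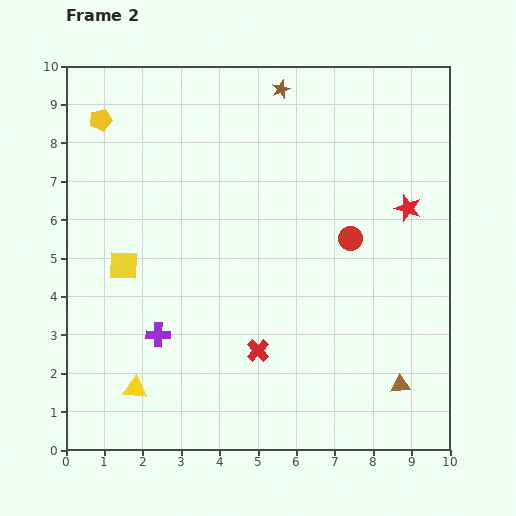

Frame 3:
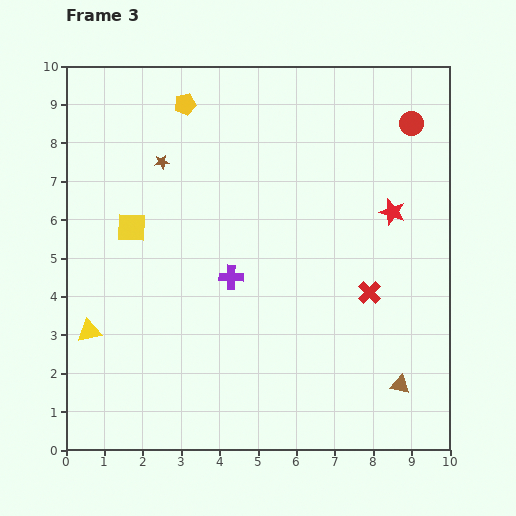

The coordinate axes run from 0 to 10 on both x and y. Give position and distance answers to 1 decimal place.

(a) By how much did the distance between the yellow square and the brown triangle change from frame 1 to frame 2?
+0.2

Distance in frame 1: 7.6. Distance in frame 2: 7.8.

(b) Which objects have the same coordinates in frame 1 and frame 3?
the brown triangle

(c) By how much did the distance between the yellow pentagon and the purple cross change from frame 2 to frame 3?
-1.1

Distance in frame 2: 5.8. Distance in frame 3: 4.7.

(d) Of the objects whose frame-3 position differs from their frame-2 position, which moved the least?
the red star

(moved 0.4)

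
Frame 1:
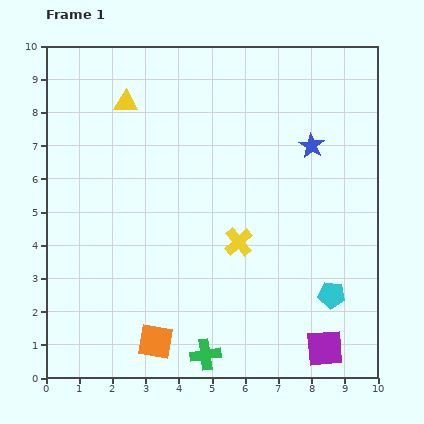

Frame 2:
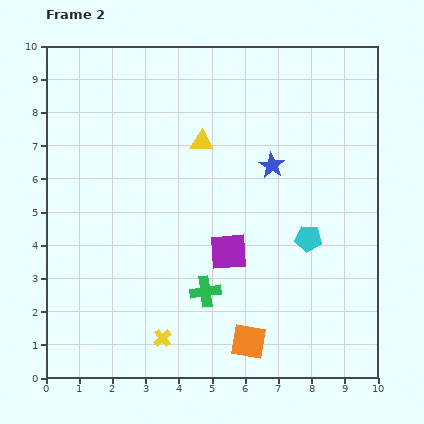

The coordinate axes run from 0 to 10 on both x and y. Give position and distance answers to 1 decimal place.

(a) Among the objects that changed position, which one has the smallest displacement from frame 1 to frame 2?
the blue star

(moved 1.3)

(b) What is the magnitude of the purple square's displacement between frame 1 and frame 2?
4.1

The purple square moved from (8.4, 0.9) to (5.5, 3.8), a distance of √(2.9² + 2.9²) ≈ 4.1.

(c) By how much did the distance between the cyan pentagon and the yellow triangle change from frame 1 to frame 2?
-4.2

Distance in frame 1: 8.5. Distance in frame 2: 4.3.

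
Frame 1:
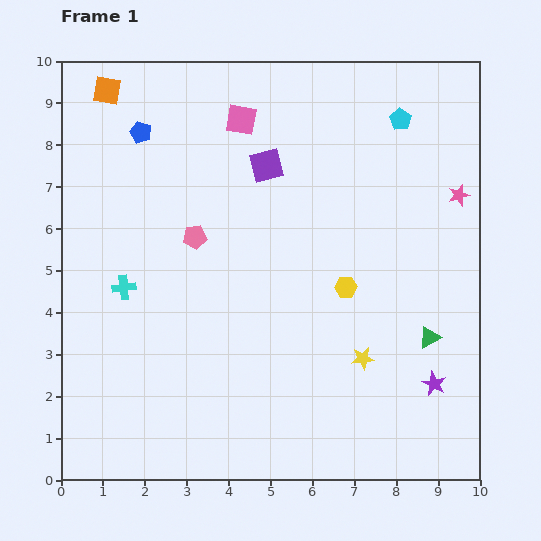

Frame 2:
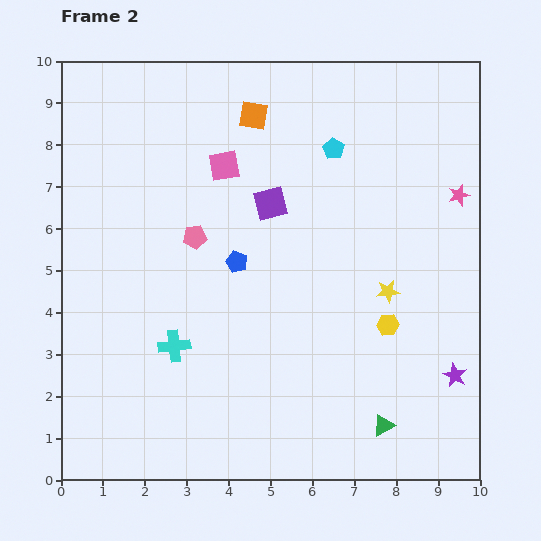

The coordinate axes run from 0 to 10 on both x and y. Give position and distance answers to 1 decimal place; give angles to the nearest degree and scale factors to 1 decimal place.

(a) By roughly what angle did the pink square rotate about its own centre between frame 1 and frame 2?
20° counter-clockwise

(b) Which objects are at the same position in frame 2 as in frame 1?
the pink star, the pink pentagon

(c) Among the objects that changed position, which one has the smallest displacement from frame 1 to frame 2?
the purple star

(moved 0.5)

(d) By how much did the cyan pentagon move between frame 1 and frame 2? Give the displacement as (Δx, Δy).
(-1.6, -0.7)

The cyan pentagon was at (8.1, 8.6) in frame 1 and (6.5, 7.9) in frame 2.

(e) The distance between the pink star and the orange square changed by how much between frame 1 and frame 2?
-3.5

Distance in frame 1: 8.8. Distance in frame 2: 5.3.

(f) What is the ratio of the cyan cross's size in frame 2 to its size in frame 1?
1.3×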